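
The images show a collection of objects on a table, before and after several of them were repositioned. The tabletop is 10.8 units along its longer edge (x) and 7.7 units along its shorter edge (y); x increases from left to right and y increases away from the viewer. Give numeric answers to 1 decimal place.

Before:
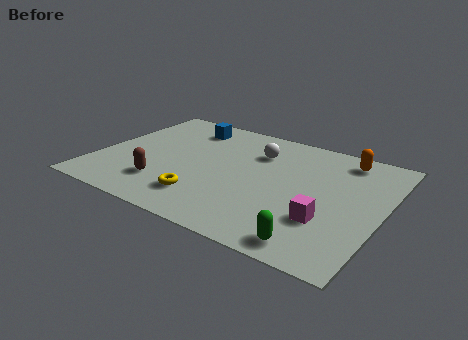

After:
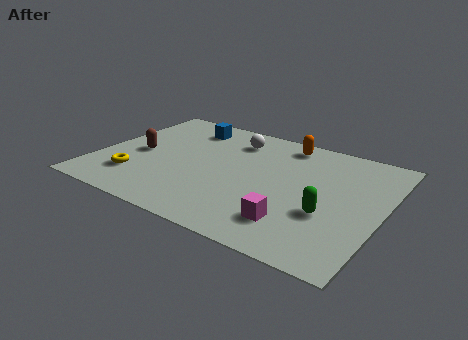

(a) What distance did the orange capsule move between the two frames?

2.3

From (9.0, 6.6) to (6.7, 6.7), the orange capsule covered √(2.3² + 0.1²) ≈ 2.3 units.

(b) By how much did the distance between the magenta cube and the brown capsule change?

+0.5

The distance was about 6.1 in the first image and 6.6 in the second, so they moved 0.5 units further apart.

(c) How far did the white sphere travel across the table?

1.1

The white sphere was near (5.8, 5.6) before and (4.8, 6.1) after, so it travelled √(1.0² + 0.5²) ≈ 1.1 units.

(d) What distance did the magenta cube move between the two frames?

1.3

From (8.9, 2.4) to (7.8, 1.7), the magenta cube covered √(1.1² + 0.7²) ≈ 1.3 units.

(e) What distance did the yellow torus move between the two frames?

2.7

From (4.4, 1.7) to (1.7, 1.9), the yellow torus covered √(2.7² + 0.2²) ≈ 2.7 units.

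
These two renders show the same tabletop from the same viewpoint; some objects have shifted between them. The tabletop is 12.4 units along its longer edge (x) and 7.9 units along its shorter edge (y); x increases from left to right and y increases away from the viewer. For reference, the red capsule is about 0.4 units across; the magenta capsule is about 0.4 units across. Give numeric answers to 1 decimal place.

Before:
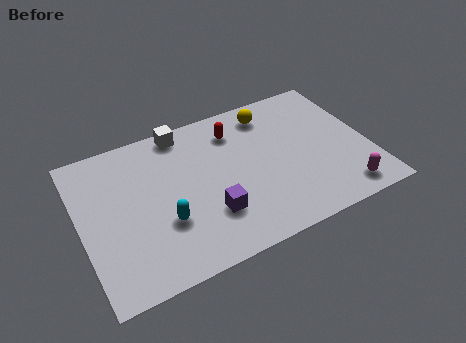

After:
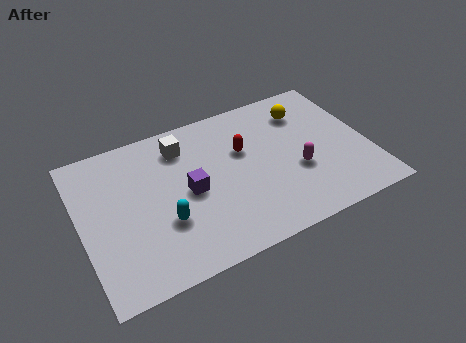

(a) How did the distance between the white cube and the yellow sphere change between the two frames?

+1.6

Before: roughly 3.8 units apart; after: 5.4. That's 1.6 units further apart.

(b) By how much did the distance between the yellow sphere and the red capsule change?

+1.5

Before: roughly 1.6 units apart; after: 3.1. That's 1.5 units further apart.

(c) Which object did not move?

the cyan capsule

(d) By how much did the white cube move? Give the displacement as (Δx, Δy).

(-0.1, -0.8)

From the two frames, the white cube sits at roughly (4.7, 7.1) before and (4.6, 6.3) after.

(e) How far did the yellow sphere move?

1.6

The yellow sphere moved from about (8.5, 6.6) to (10.0, 6.1), a distance of √(1.5² + 0.5²) ≈ 1.6.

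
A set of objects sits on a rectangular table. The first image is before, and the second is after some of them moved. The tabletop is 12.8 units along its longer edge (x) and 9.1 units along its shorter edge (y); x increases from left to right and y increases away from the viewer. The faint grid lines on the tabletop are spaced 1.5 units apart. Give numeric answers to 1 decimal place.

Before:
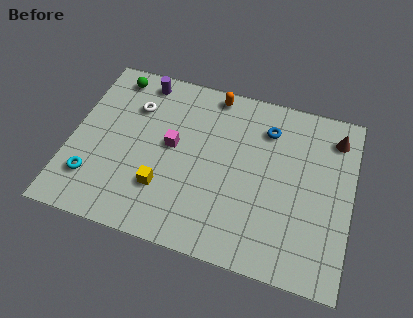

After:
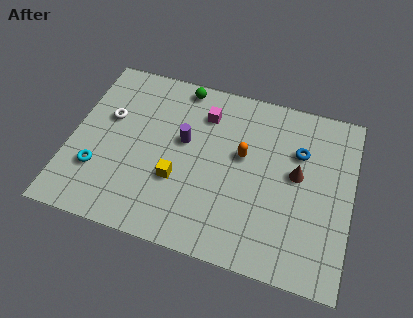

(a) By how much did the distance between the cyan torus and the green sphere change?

+0.7

They were about 5.7 units apart before and 6.4 after — 0.7 units further apart.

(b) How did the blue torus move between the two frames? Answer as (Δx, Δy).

(1.5, -0.8)

From the two frames, the blue torus sits at roughly (8.8, 7.0) before and (10.3, 6.2) after.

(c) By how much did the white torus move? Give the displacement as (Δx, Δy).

(-1.1, -0.9)

From the two frames, the white torus sits at roughly (2.7, 6.5) before and (1.6, 5.6) after.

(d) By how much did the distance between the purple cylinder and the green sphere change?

+1.6

Before: roughly 1.3 units apart; after: 2.9. That's 1.6 units further apart.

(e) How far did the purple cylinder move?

3.5

From (2.9, 8.0) to (5.1, 5.3), the purple cylinder covered √(2.2² + 2.7²) ≈ 3.5 units.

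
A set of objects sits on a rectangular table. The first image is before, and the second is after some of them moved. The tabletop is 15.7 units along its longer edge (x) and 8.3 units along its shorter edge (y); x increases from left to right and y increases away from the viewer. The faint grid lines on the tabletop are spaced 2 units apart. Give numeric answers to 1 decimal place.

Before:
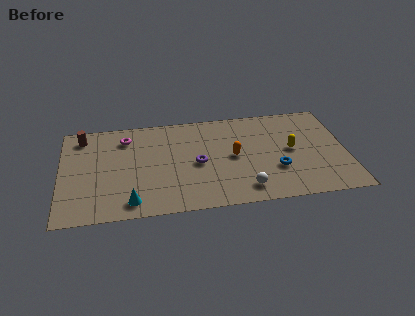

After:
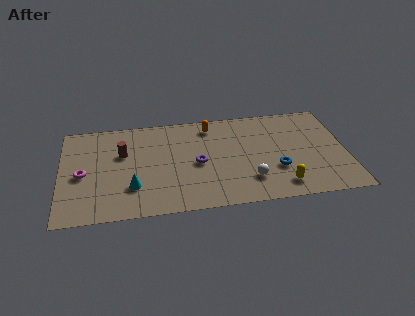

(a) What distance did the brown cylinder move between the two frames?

2.8

From (1.2, 7.0) to (3.4, 5.3), the brown cylinder covered √(2.2² + 1.7²) ≈ 2.8 units.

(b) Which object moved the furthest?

the magenta torus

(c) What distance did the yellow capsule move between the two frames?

3.0

The yellow capsule was near (12.7, 4.3) before and (12.0, 1.4) after, so it travelled √(0.7² + 2.9²) ≈ 3.0 units.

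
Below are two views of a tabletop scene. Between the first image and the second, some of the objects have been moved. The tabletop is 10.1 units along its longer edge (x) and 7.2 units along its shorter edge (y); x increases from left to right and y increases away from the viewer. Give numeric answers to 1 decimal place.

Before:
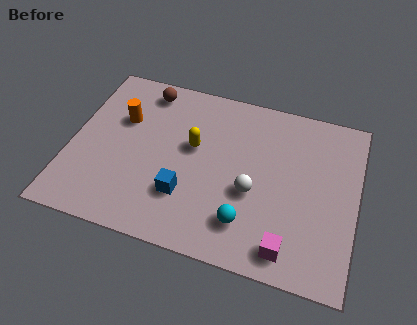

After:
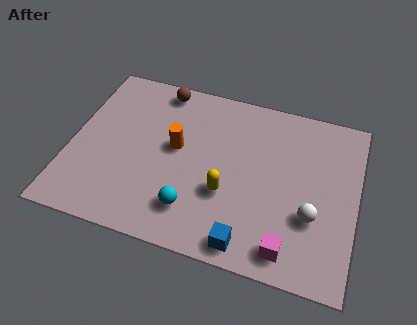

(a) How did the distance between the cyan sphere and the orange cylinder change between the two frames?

-3.1

The distance was about 5.6 in the first image and 2.5 in the second, so they moved 3.1 units closer together.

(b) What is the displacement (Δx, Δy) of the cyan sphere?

(-1.9, 0.0)

The cyan sphere was at about (6.4, 1.6) and moved to about (4.5, 1.6).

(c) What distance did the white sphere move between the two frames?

2.1

From (6.5, 2.9) to (8.6, 2.5), the white sphere covered √(2.1² + 0.4²) ≈ 2.1 units.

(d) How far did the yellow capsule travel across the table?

2.1

The yellow capsule moved from about (4.3, 4.2) to (5.6, 2.6), a distance of √(1.3² + 1.6²) ≈ 2.1.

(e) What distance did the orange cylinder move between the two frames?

2.1

The orange cylinder moved from about (1.7, 4.7) to (3.7, 4.0), a distance of √(2.0² + 0.7²) ≈ 2.1.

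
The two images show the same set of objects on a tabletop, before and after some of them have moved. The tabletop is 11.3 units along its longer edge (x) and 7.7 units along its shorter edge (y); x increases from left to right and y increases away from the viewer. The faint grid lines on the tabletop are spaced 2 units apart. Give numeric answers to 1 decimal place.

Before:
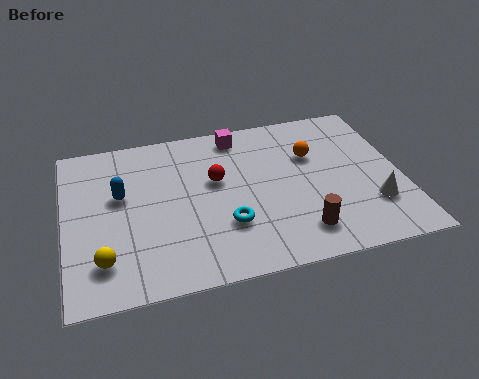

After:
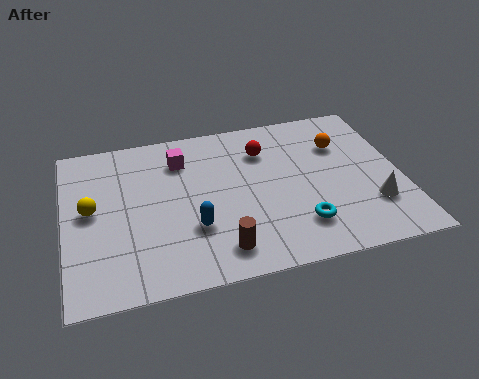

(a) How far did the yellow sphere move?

2.4

From (1.2, 1.7) to (0.9, 4.1), the yellow sphere covered √(0.3² + 2.4²) ≈ 2.4 units.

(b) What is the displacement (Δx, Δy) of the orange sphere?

(1.0, 0.3)

The orange sphere was at about (8.4, 5.1) and moved to about (9.4, 5.4).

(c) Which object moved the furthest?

the blue capsule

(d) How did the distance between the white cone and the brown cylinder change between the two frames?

+2.7

The distance was about 2.6 in the first image and 5.3 in the second, so they moved 2.7 units further apart.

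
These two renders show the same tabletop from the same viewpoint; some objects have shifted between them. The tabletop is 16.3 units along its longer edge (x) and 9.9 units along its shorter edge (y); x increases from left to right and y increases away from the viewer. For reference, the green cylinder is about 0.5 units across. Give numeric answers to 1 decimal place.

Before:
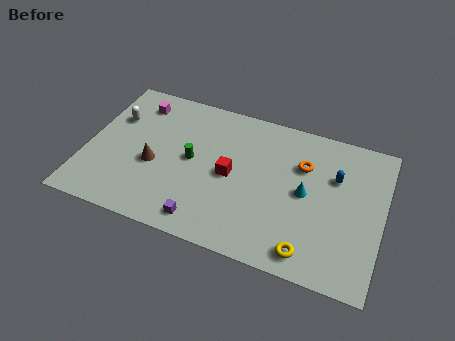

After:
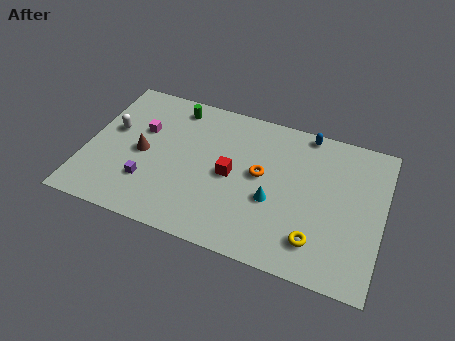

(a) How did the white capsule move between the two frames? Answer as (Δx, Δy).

(0.0, -0.9)

The white capsule was at about (1.3, 6.7) and moved to about (1.3, 5.8).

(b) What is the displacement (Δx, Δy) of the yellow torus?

(0.3, 0.8)

The yellow torus was at about (12.6, 1.3) and moved to about (12.9, 2.1).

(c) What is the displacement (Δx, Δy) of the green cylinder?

(-1.3, 3.4)

The green cylinder was at about (5.8, 5.1) and moved to about (4.5, 8.5).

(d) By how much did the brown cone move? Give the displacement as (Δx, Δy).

(-0.7, 0.6)

The brown cone started near (3.8, 4.1) and ended near (3.1, 4.7).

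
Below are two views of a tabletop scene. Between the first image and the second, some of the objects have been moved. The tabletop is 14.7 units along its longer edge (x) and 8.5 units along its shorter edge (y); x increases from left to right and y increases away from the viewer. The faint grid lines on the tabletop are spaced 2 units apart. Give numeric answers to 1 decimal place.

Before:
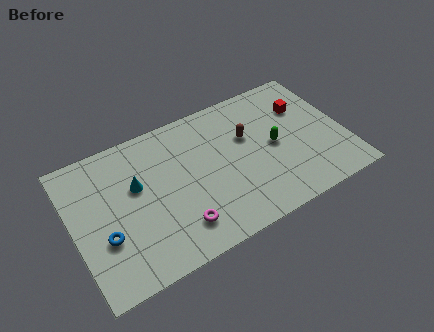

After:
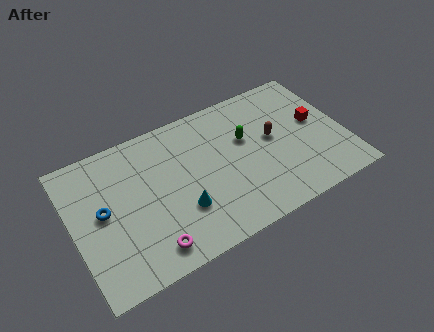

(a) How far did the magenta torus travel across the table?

1.7

The magenta torus moved from about (5.3, 1.8) to (3.7, 1.3), a distance of √(1.6² + 0.5²) ≈ 1.7.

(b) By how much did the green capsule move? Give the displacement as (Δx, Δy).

(-1.4, 1.1)

The green capsule started near (10.9, 4.2) and ended near (9.5, 5.3).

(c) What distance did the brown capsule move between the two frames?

1.5

The brown capsule was near (9.6, 5.4) before and (10.9, 4.7) after, so it travelled √(1.3² + 0.7²) ≈ 1.5 units.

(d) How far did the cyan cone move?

3.3

The cyan cone was near (3.5, 5.2) before and (5.6, 2.7) after, so it travelled √(2.1² + 2.5²) ≈ 3.3 units.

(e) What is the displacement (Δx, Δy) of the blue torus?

(0.1, 1.5)

The blue torus was at about (1.5, 3.0) and moved to about (1.6, 4.5).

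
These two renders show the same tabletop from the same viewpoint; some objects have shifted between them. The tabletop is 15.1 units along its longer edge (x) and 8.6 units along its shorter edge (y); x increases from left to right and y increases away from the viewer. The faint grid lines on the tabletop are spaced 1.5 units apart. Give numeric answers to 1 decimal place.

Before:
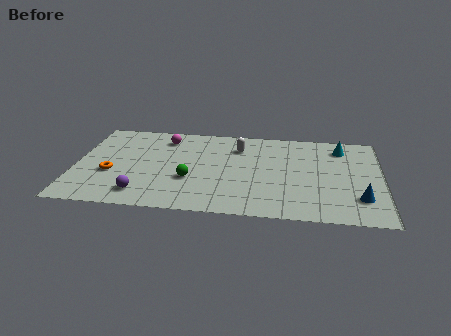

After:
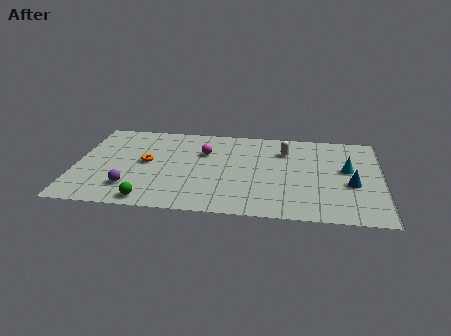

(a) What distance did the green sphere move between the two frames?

2.9

The green sphere was near (5.7, 3.1) before and (3.8, 0.9) after, so it travelled √(1.9² + 2.2²) ≈ 2.9 units.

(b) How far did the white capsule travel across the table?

2.3

From (8.0, 6.5) to (10.3, 6.4), the white capsule covered √(2.3² + 0.1²) ≈ 2.3 units.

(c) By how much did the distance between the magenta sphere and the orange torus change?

-1.4

Before: roughly 4.5 units apart; after: 3.1. That's 1.4 units closer together.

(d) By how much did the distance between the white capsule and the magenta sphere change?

+0.3

Before: roughly 3.7 units apart; after: 4.0. That's 0.3 units further apart.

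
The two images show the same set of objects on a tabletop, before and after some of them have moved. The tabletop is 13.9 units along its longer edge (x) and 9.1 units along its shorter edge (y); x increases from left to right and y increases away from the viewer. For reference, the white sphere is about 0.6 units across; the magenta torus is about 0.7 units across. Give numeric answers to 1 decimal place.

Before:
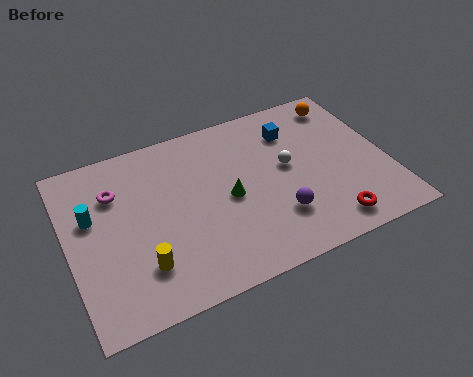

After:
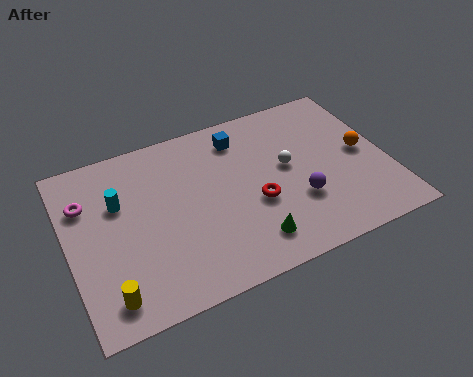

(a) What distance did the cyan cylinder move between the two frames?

1.2

The cyan cylinder was near (1.1, 5.6) before and (2.3, 5.9) after, so it travelled √(1.2² + 0.3²) ≈ 1.2 units.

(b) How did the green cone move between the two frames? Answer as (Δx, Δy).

(0.6, -2.6)

The green cone started near (6.9, 4.3) and ended near (7.5, 1.7).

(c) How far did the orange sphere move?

3.1

The orange sphere was near (12.5, 7.7) before and (12.9, 4.6) after, so it travelled √(0.4² + 3.1²) ≈ 3.1 units.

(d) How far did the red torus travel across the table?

3.7

From (10.9, 1.3) to (8.0, 3.6), the red torus covered √(2.9² + 2.3²) ≈ 3.7 units.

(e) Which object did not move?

the white sphere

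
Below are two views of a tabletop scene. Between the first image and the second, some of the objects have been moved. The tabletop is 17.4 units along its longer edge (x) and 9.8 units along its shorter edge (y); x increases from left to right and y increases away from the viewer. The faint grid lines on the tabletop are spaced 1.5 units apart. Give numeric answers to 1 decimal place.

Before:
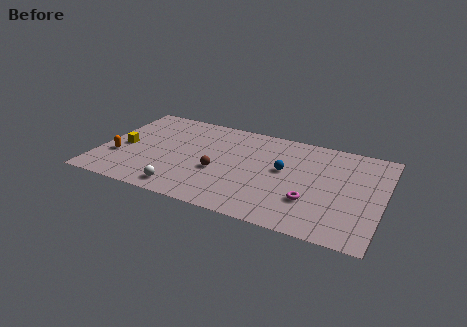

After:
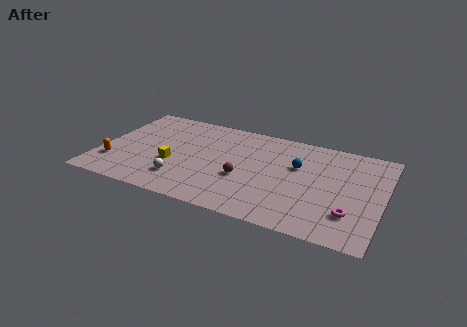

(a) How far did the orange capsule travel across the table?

0.7

The orange capsule moved from about (1.2, 3.3) to (1.0, 2.6), a distance of √(0.2² + 0.7²) ≈ 0.7.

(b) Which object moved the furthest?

the yellow cube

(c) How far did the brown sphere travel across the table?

1.6

The brown sphere moved from about (7.4, 3.9) to (9.0, 3.8), a distance of √(1.6² + 0.1²) ≈ 1.6.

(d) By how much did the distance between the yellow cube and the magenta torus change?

-0.8

The distance was about 11.9 in the first image and 11.1 in the second, so they moved 0.8 units closer together.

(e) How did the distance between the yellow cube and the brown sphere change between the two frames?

-1.6

The distance was about 6.0 in the first image and 4.4 in the second, so they moved 1.6 units closer together.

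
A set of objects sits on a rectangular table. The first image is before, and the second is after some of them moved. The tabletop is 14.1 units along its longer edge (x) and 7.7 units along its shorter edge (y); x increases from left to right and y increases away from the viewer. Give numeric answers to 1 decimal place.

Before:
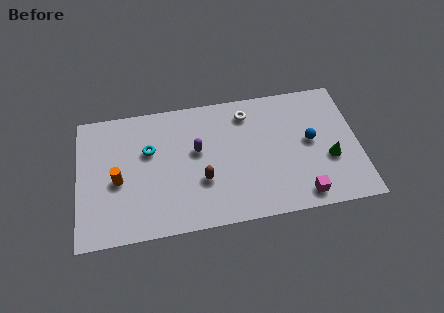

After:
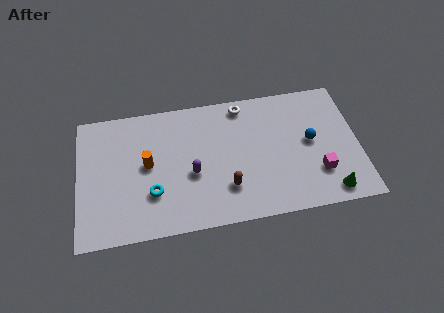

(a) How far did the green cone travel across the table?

1.9

The green cone was near (12.6, 2.9) before and (12.5, 1.0) after, so it travelled √(0.1² + 1.9²) ≈ 1.9 units.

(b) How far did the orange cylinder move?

1.7

The orange cylinder was near (2.0, 3.4) before and (3.5, 4.1) after, so it travelled √(1.5² + 0.7²) ≈ 1.7 units.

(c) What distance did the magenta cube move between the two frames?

1.5

The magenta cube was near (11.1, 1.0) before and (12.0, 2.2) after, so it travelled √(0.9² + 1.2²) ≈ 1.5 units.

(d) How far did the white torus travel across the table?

0.5

The white torus was near (8.6, 6.3) before and (8.4, 6.8) after, so it travelled √(0.2² + 0.5²) ≈ 0.5 units.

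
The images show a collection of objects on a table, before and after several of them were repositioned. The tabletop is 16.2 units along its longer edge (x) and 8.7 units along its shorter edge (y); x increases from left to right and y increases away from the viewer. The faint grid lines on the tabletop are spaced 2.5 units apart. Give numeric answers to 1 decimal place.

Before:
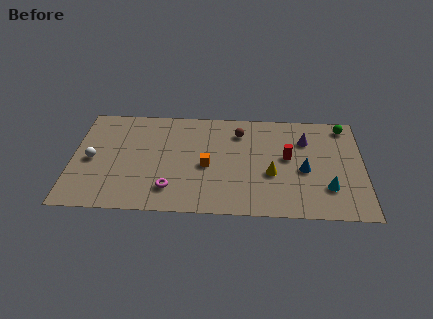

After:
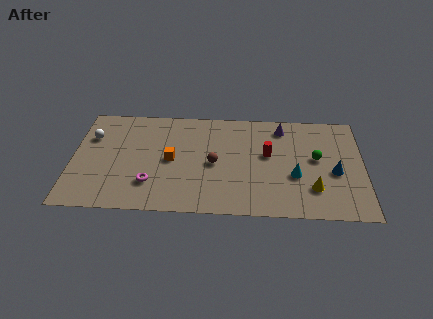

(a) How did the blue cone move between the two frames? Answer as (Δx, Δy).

(1.7, -0.1)

From the two frames, the blue cone sits at roughly (12.9, 3.8) before and (14.6, 3.7) after.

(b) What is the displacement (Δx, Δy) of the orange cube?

(-2.0, 0.4)

From the two frames, the orange cube sits at roughly (7.5, 3.9) before and (5.5, 4.3) after.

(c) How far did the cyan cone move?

2.0

The cyan cone moved from about (14.2, 2.4) to (12.4, 3.3), a distance of √(1.8² + 0.9²) ≈ 2.0.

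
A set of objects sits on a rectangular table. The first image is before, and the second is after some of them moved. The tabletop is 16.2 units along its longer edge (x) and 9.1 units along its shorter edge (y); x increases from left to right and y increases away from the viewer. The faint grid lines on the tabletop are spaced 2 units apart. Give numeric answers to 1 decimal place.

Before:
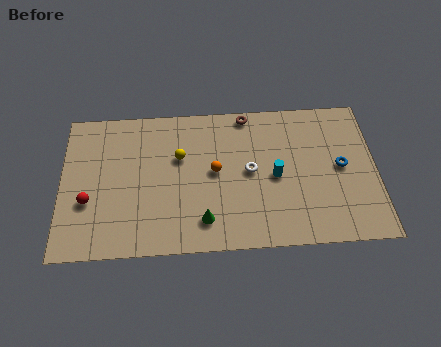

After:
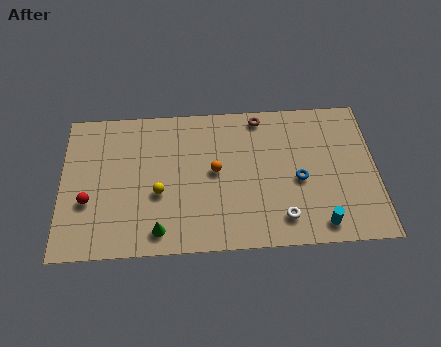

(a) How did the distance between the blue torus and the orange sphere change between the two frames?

-2.1

The distance was about 6.5 in the first image and 4.4 in the second, so they moved 2.1 units closer together.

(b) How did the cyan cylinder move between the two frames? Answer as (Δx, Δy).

(2.2, -3.1)

From the two frames, the cyan cylinder sits at roughly (11.0, 4.3) before and (13.2, 1.2) after.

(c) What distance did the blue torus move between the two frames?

2.3

From (14.4, 4.7) to (12.2, 4.0), the blue torus covered √(2.2² + 0.7²) ≈ 2.3 units.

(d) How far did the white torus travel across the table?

3.4

From (9.7, 4.7) to (11.3, 1.7), the white torus covered √(1.6² + 3.0²) ≈ 3.4 units.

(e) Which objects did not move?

the orange sphere and the red sphere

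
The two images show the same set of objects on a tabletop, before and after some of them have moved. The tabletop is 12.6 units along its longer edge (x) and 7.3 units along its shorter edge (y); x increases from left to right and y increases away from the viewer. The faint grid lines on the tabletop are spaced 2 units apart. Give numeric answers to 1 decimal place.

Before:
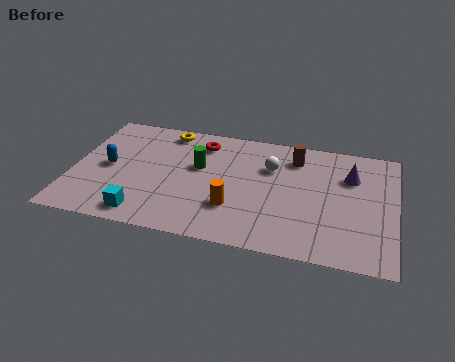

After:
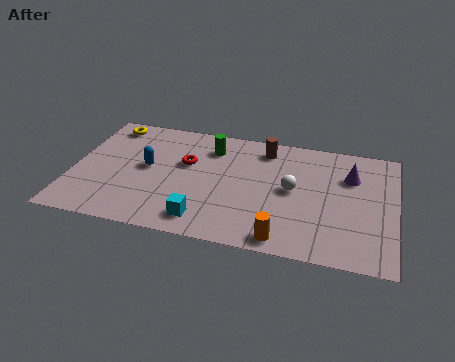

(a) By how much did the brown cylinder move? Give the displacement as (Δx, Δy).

(-1.2, 0.3)

The brown cylinder started near (8.6, 5.8) and ended near (7.4, 6.1).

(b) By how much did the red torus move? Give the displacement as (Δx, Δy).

(-0.5, -1.4)

The red torus started near (4.9, 5.9) and ended near (4.4, 4.5).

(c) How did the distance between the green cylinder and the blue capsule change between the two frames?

-0.6

They were about 3.6 units apart before and 3.0 after — 0.6 units closer together.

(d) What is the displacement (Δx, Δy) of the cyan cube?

(2.3, 0.2)

The cyan cube was at about (3.0, 1.0) and moved to about (5.3, 1.2).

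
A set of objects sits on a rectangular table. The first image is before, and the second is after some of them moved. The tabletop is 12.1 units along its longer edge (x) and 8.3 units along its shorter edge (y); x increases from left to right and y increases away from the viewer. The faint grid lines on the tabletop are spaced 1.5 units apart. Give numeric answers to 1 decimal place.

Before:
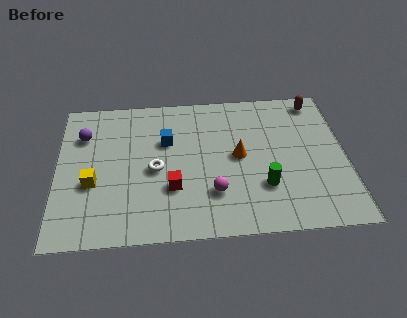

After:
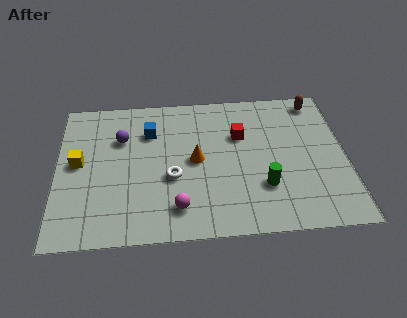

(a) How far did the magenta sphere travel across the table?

1.7

The magenta sphere was near (6.5, 2.3) before and (5.0, 1.6) after, so it travelled √(1.5² + 0.7²) ≈ 1.7 units.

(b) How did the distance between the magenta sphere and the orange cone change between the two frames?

+0.4

They were about 2.3 units apart before and 2.7 after — 0.4 units further apart.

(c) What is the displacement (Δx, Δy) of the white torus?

(0.7, -0.5)

The white torus started near (4.1, 3.8) and ended near (4.8, 3.3).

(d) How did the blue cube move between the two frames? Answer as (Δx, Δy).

(-0.7, 0.6)

The blue cube was at about (4.6, 5.4) and moved to about (3.9, 6.0).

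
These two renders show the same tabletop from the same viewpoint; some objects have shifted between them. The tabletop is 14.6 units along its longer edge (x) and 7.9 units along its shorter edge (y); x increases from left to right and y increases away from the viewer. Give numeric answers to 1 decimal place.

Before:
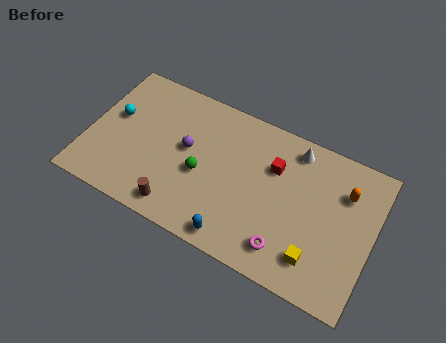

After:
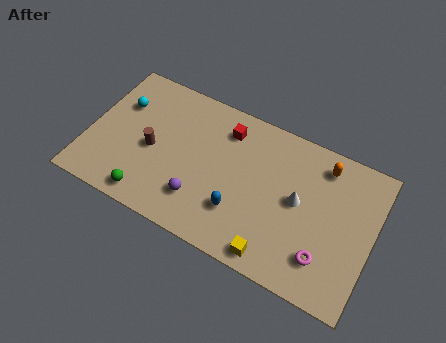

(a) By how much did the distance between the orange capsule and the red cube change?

+1.4

They were about 3.6 units apart before and 5.0 after — 1.4 units further apart.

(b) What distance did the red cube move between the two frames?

2.8

The red cube moved from about (9.4, 5.4) to (6.8, 6.3), a distance of √(2.6² + 0.9²) ≈ 2.8.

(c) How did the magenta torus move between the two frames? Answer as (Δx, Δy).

(1.9, 0.4)

The magenta torus started near (10.5, 1.5) and ended near (12.4, 1.9).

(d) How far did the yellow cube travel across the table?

2.2

The yellow cube moved from about (12.0, 1.7) to (10.0, 0.9), a distance of √(2.0² + 0.8²) ≈ 2.2.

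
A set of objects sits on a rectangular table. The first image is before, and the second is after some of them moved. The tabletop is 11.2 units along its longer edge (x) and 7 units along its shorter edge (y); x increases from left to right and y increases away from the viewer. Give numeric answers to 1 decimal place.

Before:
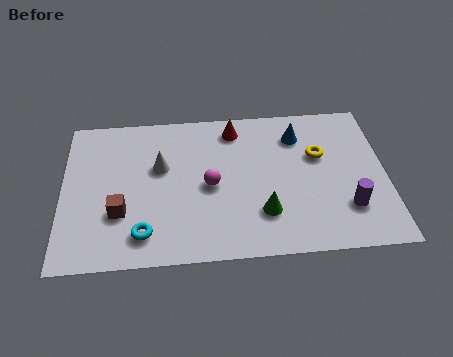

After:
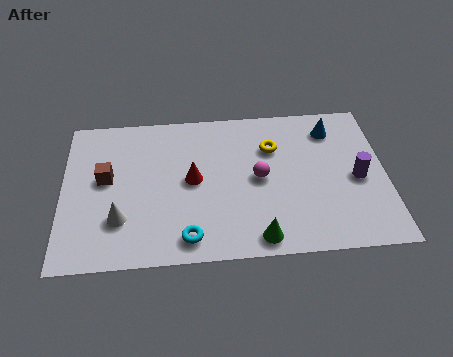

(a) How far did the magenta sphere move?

1.7

The magenta sphere moved from about (5.1, 3.3) to (6.8, 3.5), a distance of √(1.7² + 0.2²) ≈ 1.7.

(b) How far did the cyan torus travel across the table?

1.5

The cyan torus was near (2.8, 1.3) before and (4.3, 1.0) after, so it travelled √(1.5² + 0.3²) ≈ 1.5 units.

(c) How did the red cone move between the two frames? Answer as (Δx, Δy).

(-1.5, -2.3)

From the two frames, the red cone sits at roughly (6.0, 5.9) before and (4.5, 3.6) after.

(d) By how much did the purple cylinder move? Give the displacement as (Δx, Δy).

(0.4, 1.3)

From the two frames, the purple cylinder sits at roughly (9.8, 1.9) before and (10.2, 3.2) after.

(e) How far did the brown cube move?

1.7

The brown cube moved from about (2.0, 2.3) to (1.5, 3.9), a distance of √(0.5² + 1.6²) ≈ 1.7.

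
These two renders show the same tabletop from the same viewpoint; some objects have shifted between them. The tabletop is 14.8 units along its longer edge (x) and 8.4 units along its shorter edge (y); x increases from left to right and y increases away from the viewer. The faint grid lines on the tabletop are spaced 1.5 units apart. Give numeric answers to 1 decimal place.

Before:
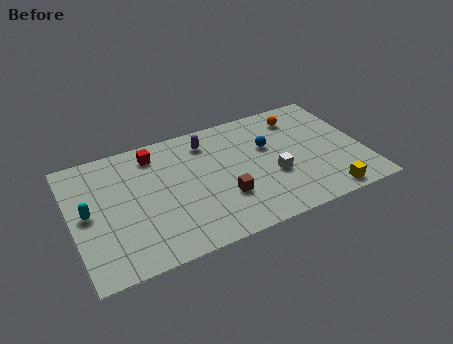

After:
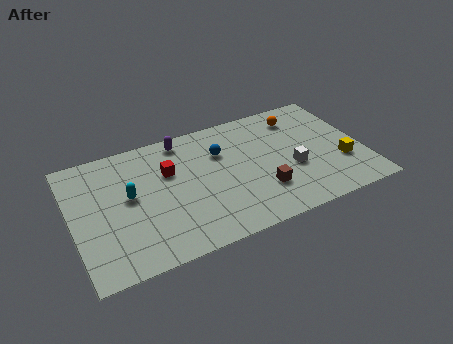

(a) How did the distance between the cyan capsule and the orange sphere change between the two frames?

-2.1

They were about 11.4 units apart before and 9.3 after — 2.1 units closer together.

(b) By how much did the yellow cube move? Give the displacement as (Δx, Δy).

(1.1, 1.9)

The yellow cube started near (12.5, 0.9) and ended near (13.6, 2.8).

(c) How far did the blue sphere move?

2.5

From (10.1, 5.3) to (7.7, 5.8), the blue sphere covered √(2.4² + 0.5²) ≈ 2.5 units.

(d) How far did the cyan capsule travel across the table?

2.1

The cyan capsule was near (0.8, 4.3) before and (2.9, 4.6) after, so it travelled √(2.1² + 0.3²) ≈ 2.1 units.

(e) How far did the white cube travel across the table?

1.0

The white cube was near (10.1, 3.2) before and (11.1, 3.3) after, so it travelled √(1.0² + 0.1²) ≈ 1.0 units.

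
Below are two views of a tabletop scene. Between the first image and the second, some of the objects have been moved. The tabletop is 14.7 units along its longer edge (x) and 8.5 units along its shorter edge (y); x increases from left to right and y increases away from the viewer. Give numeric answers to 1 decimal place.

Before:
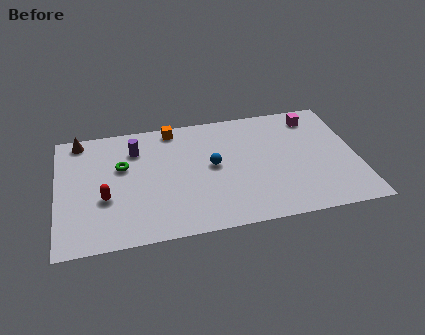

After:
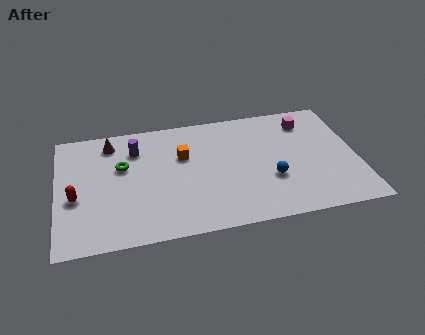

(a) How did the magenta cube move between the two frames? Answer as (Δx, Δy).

(-0.4, -0.3)

From the two frames, the magenta cube sits at roughly (12.8, 7.1) before and (12.4, 6.8) after.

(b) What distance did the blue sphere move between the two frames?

3.2

The blue sphere moved from about (7.6, 4.5) to (10.4, 3.0), a distance of √(2.8² + 1.5²) ≈ 3.2.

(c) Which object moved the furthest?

the blue sphere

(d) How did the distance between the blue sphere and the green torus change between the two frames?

+3.1

Before: roughly 4.5 units apart; after: 7.6. That's 3.1 units further apart.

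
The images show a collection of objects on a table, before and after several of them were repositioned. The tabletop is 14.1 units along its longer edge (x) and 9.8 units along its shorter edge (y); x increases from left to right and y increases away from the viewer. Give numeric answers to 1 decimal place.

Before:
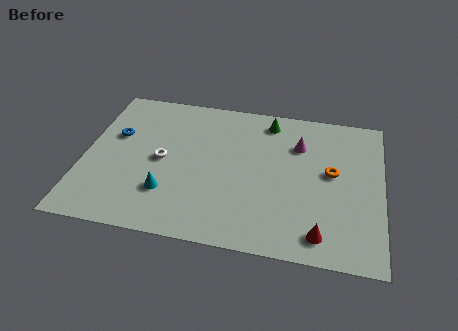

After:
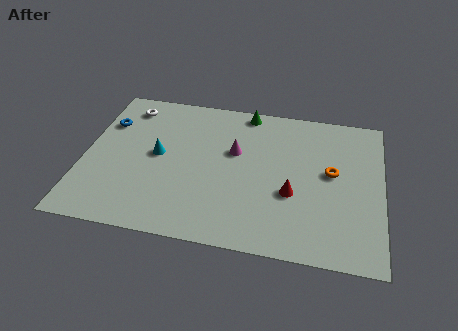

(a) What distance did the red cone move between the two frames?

2.7

The red cone was near (11.3, 1.4) before and (9.9, 3.7) after, so it travelled √(1.4² + 2.3²) ≈ 2.7 units.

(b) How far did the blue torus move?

0.9

From (1.4, 6.1) to (0.9, 6.9), the blue torus covered √(0.5² + 0.8²) ≈ 0.9 units.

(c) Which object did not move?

the orange torus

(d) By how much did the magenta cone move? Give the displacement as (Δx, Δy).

(-3.0, -1.0)

The magenta cone started near (10.1, 7.0) and ended near (7.1, 6.0).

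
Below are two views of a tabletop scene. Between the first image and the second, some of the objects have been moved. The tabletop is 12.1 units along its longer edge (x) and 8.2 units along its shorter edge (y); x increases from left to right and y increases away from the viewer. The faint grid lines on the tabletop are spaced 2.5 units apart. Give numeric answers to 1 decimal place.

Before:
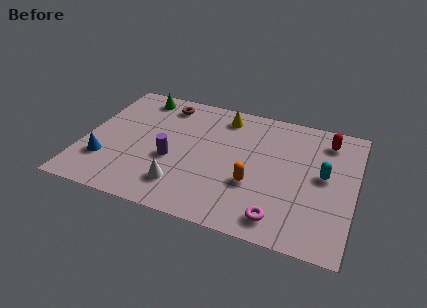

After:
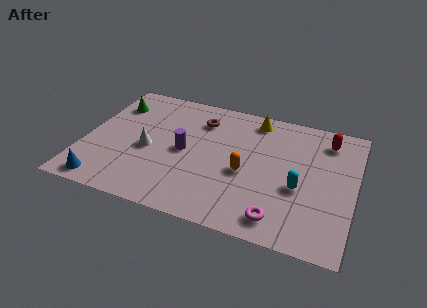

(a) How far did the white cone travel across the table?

2.5

From (4.6, 1.8) to (2.9, 3.6), the white cone covered √(1.7² + 1.8²) ≈ 2.5 units.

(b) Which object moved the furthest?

the white cone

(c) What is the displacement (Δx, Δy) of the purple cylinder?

(0.5, 0.7)

The purple cylinder was at about (4.0, 3.3) and moved to about (4.5, 4.0).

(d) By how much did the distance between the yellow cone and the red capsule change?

-1.4

They were about 4.7 units apart before and 3.3 after — 1.4 units closer together.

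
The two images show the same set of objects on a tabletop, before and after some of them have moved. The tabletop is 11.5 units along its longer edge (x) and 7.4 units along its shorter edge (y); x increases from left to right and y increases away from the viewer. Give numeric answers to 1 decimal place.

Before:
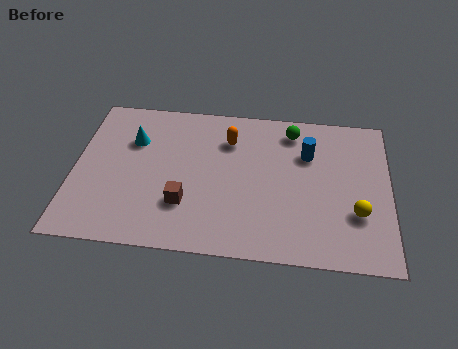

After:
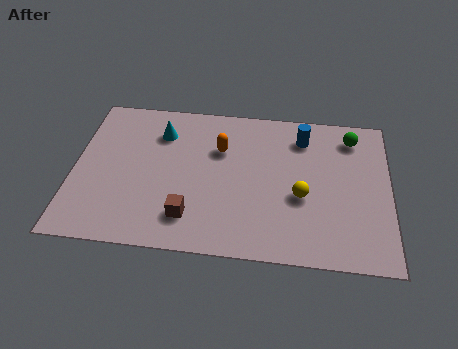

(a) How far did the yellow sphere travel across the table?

2.1

The yellow sphere was near (10.3, 2.4) before and (8.3, 3.0) after, so it travelled √(2.0² + 0.6²) ≈ 2.1 units.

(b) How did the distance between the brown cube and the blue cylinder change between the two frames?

+0.6

The distance was about 5.3 in the first image and 5.9 in the second, so they moved 0.6 units further apart.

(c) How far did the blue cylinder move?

0.8

From (8.5, 5.1) to (8.3, 5.9), the blue cylinder covered √(0.2² + 0.8²) ≈ 0.8 units.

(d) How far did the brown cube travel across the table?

0.6

The brown cube moved from about (4.1, 2.2) to (4.3, 1.6), a distance of √(0.2² + 0.6²) ≈ 0.6.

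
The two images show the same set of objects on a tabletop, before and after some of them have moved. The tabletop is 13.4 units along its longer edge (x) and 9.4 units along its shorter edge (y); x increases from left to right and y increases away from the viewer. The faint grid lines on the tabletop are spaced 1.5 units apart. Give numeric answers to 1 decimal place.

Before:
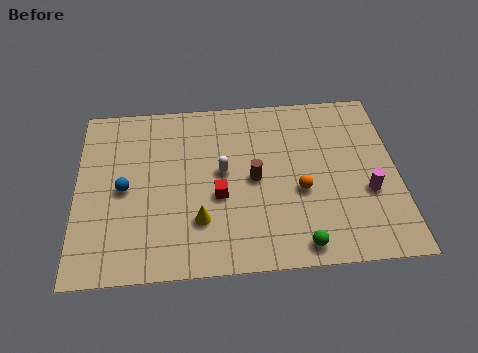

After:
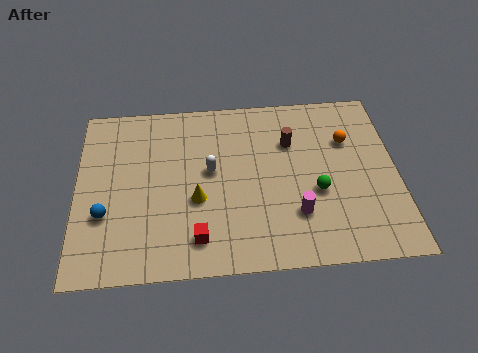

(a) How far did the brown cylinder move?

2.5

From (7.4, 4.6) to (9.0, 6.5), the brown cylinder covered √(1.6² + 1.9²) ≈ 2.5 units.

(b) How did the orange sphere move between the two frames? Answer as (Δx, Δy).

(2.1, 2.6)

From the two frames, the orange sphere sits at roughly (9.3, 3.8) before and (11.4, 6.4) after.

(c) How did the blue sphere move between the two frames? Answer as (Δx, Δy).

(-0.8, -1.3)

The blue sphere started near (2.0, 4.5) and ended near (1.2, 3.2).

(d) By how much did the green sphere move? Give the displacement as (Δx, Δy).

(0.8, 2.7)

The green sphere was at about (9.2, 1.0) and moved to about (10.0, 3.7).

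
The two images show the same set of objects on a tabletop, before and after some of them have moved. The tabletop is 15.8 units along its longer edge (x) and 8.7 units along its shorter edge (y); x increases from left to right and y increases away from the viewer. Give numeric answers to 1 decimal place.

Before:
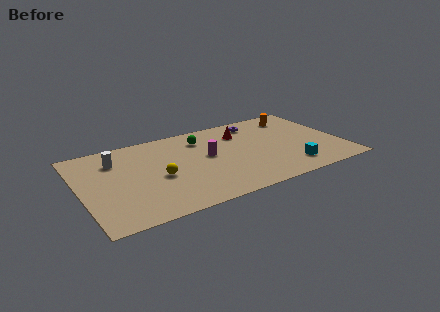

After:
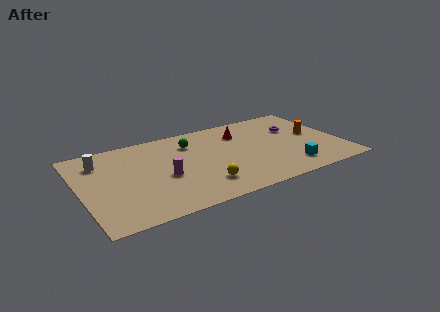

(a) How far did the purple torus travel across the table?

2.7

The purple torus moved from about (11.1, 7.3) to (13.3, 5.8), a distance of √(2.2² + 1.5²) ≈ 2.7.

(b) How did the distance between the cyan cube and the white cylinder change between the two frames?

+0.9

They were about 11.1 units apart before and 12.0 after — 0.9 units further apart.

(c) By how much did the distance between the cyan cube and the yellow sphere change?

-2.7

The distance was about 8.0 in the first image and 5.3 in the second, so they moved 2.7 units closer together.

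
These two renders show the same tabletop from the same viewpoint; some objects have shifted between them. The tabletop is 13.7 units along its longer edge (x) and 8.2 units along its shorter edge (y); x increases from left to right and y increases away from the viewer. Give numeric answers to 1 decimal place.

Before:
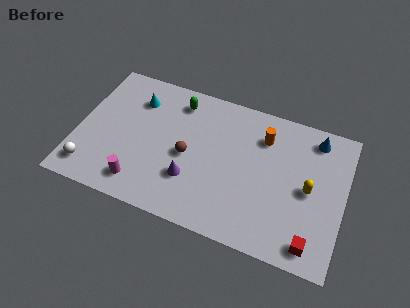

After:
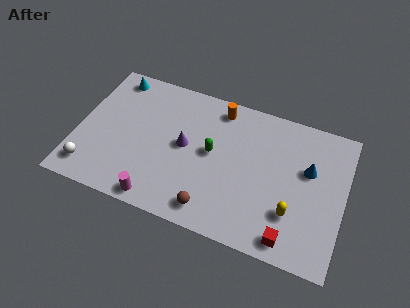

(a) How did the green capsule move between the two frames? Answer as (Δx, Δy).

(2.0, -2.4)

The green capsule started near (4.9, 6.8) and ended near (6.9, 4.4).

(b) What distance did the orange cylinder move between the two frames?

2.6

From (9.4, 6.2) to (7.0, 7.1), the orange cylinder covered √(2.4² + 0.9²) ≈ 2.6 units.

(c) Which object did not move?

the white sphere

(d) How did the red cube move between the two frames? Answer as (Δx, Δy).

(-1.1, -0.1)

The red cube started near (12.3, 1.1) and ended near (11.2, 1.0).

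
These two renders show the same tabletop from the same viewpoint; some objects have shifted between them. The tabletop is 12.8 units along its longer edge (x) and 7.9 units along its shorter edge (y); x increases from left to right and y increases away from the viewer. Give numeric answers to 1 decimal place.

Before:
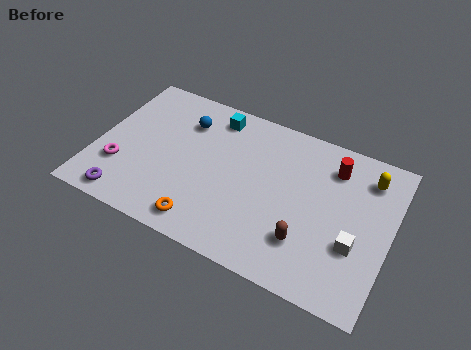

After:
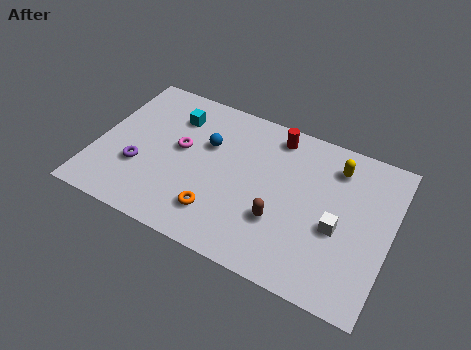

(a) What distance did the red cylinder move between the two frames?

2.7

From (10.1, 6.2) to (7.5, 6.8), the red cylinder covered √(2.6² + 0.6²) ≈ 2.7 units.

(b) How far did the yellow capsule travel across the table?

1.4

The yellow capsule moved from about (11.6, 6.3) to (10.2, 6.3), a distance of √(1.4² + 0.0²) ≈ 1.4.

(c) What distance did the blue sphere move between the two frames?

1.4

From (3.6, 5.9) to (4.7, 5.1), the blue sphere covered √(1.1² + 0.8²) ≈ 1.4 units.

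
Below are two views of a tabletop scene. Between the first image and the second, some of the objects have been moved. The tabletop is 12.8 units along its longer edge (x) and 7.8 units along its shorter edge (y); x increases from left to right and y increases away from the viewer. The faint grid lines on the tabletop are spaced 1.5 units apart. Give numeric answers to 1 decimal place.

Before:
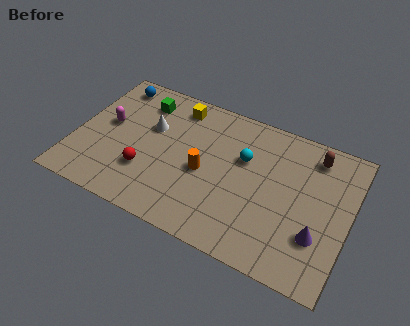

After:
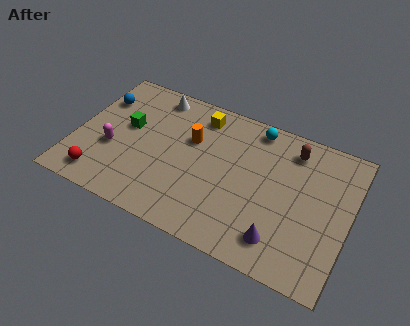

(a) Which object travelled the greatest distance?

the red sphere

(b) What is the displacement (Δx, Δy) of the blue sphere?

(-0.5, -1.1)

The blue sphere was at about (1.3, 6.7) and moved to about (0.8, 5.6).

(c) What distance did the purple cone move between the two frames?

1.8

The purple cone was near (11.5, 2.4) before and (9.9, 1.5) after, so it travelled √(1.6² + 0.9²) ≈ 1.8 units.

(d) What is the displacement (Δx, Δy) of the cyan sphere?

(0.3, 1.9)

The cyan sphere was at about (7.8, 5.0) and moved to about (8.1, 6.9).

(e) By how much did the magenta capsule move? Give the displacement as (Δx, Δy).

(0.4, -1.3)

From the two frames, the magenta capsule sits at roughly (1.4, 4.3) before and (1.8, 3.0) after.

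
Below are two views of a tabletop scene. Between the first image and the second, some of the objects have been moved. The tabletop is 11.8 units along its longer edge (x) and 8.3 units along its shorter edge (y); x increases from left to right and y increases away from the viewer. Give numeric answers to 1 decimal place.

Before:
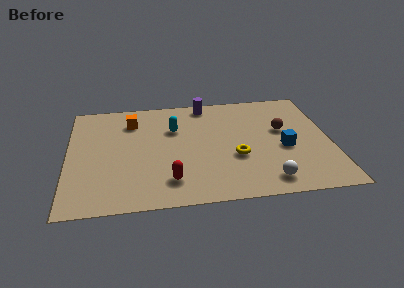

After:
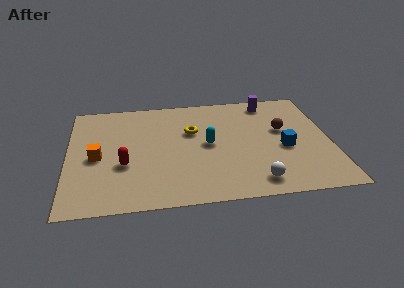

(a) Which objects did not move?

the brown sphere and the blue cube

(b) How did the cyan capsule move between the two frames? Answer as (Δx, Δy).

(1.5, -1.4)

From the two frames, the cyan capsule sits at roughly (4.8, 5.6) before and (6.3, 4.2) after.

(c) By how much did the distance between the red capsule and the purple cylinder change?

+1.9

They were about 6.0 units apart before and 7.9 after — 1.9 units further apart.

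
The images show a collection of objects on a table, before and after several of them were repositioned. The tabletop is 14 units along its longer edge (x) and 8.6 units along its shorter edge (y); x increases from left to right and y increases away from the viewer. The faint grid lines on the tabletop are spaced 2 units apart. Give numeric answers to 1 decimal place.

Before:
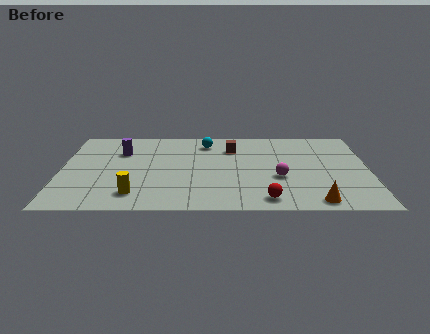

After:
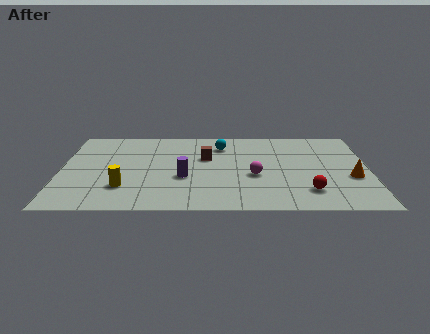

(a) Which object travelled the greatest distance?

the purple cylinder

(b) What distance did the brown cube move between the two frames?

1.6

The brown cube was near (7.8, 6.4) before and (6.6, 5.4) after, so it travelled √(1.2² + 1.0²) ≈ 1.6 units.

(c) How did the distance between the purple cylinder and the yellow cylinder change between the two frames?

-1.6

They were about 4.5 units apart before and 2.9 after — 1.6 units closer together.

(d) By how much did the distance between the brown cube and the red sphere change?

+0.3

They were about 5.5 units apart before and 5.8 after — 0.3 units further apart.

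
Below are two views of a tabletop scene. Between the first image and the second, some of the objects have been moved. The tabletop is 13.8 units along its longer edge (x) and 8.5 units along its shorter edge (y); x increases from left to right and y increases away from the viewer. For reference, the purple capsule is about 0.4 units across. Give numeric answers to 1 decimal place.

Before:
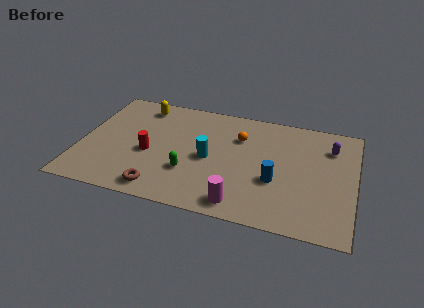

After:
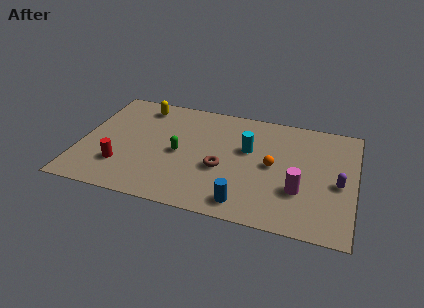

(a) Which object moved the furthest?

the brown torus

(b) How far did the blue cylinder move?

2.4

The blue cylinder was near (9.9, 3.2) before and (8.5, 1.2) after, so it travelled √(1.4² + 2.0²) ≈ 2.4 units.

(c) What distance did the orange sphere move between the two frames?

2.5

The orange sphere was near (7.9, 6.0) before and (9.7, 4.3) after, so it travelled √(1.8² + 1.7²) ≈ 2.5 units.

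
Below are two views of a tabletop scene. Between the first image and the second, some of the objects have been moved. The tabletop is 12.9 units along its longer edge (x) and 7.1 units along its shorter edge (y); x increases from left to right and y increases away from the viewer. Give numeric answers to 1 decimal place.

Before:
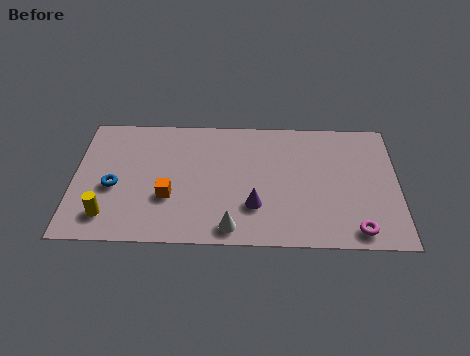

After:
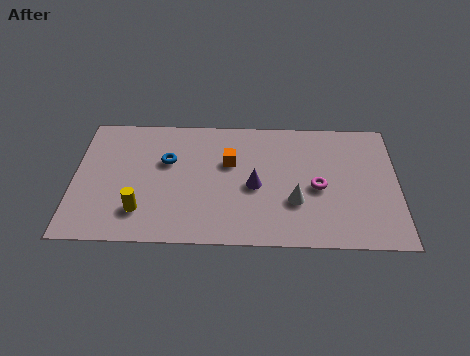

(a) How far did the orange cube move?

3.1

The orange cube was near (3.8, 2.5) before and (6.2, 4.5) after, so it travelled √(2.4² + 2.0²) ≈ 3.1 units.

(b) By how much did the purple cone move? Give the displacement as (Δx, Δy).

(0.0, 1.1)

The purple cone started near (7.2, 2.1) and ended near (7.2, 3.2).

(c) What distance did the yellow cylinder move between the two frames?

1.3

The yellow cylinder moved from about (1.4, 1.4) to (2.7, 1.7), a distance of √(1.3² + 0.3²) ≈ 1.3.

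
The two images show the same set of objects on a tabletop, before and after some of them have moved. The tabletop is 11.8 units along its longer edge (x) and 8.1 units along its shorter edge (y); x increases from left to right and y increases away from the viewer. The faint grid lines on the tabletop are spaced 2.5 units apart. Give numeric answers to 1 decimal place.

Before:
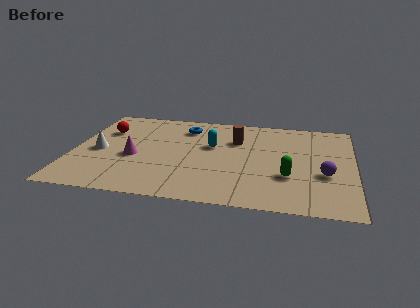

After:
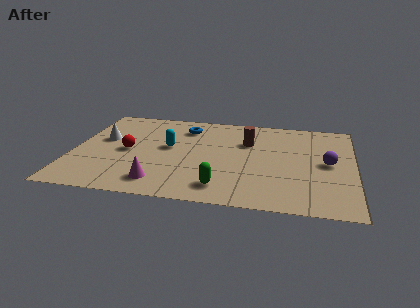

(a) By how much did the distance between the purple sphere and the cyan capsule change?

+1.6

They were about 5.1 units apart before and 6.7 after — 1.6 units further apart.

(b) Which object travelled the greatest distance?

the green capsule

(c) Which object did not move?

the blue torus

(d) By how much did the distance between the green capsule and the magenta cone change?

-3.9

The distance was about 6.5 in the first image and 2.6 in the second, so they moved 3.9 units closer together.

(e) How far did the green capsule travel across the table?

3.0

The green capsule moved from about (9.1, 2.7) to (6.4, 1.4), a distance of √(2.7² + 1.3²) ≈ 3.0.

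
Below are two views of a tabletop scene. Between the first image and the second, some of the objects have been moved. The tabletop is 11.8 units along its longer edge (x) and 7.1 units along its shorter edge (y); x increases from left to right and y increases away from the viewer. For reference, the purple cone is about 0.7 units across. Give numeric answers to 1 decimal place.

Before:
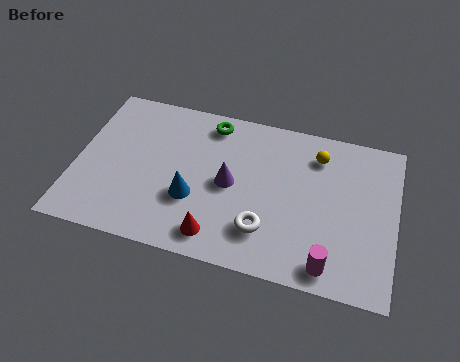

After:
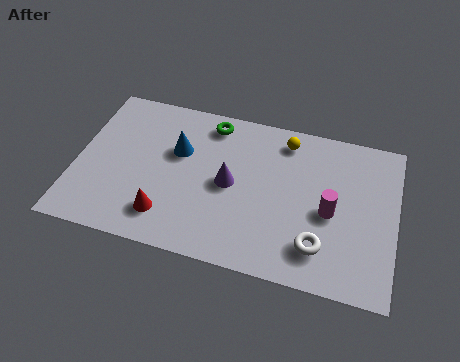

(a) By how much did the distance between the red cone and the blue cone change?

+1.3

Before: roughly 1.7 units apart; after: 3.0. That's 1.3 units further apart.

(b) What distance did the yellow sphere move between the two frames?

1.3

From (8.8, 5.6) to (7.6, 6.0), the yellow sphere covered √(1.2² + 0.4²) ≈ 1.3 units.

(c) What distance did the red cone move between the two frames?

1.9

The red cone moved from about (5.4, 1.1) to (3.5, 1.5), a distance of √(1.9² + 0.4²) ≈ 1.9.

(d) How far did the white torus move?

2.0

The white torus was near (7.1, 1.8) before and (9.1, 1.6) after, so it travelled √(2.0² + 0.2²) ≈ 2.0 units.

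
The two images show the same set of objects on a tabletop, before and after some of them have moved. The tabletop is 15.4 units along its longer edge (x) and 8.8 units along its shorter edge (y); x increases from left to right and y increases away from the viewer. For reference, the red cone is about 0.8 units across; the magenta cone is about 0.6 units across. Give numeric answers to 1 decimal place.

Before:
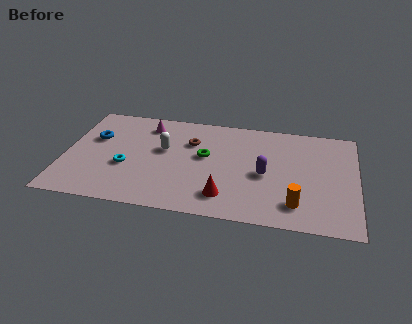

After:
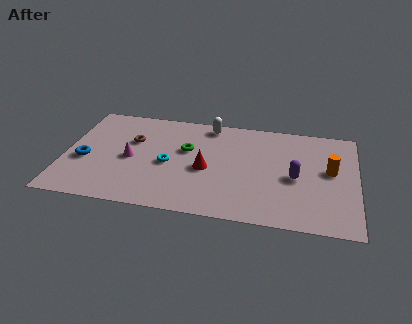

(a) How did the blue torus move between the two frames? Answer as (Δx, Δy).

(-0.4, -2.0)

From the two frames, the blue torus sits at roughly (1.5, 5.6) before and (1.1, 3.6) after.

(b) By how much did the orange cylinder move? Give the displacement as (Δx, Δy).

(1.7, 3.1)

From the two frames, the orange cylinder sits at roughly (12.3, 1.8) before and (14.0, 4.9) after.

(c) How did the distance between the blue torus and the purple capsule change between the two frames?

+1.9

The distance was about 9.2 in the first image and 11.1 in the second, so they moved 1.9 units further apart.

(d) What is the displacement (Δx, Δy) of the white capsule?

(2.3, 2.6)

The white capsule started near (5.2, 5.2) and ended near (7.5, 7.8).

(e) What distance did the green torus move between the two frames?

1.1

The green torus was near (7.4, 5.0) before and (6.4, 5.4) after, so it travelled √(1.0² + 0.4²) ≈ 1.1 units.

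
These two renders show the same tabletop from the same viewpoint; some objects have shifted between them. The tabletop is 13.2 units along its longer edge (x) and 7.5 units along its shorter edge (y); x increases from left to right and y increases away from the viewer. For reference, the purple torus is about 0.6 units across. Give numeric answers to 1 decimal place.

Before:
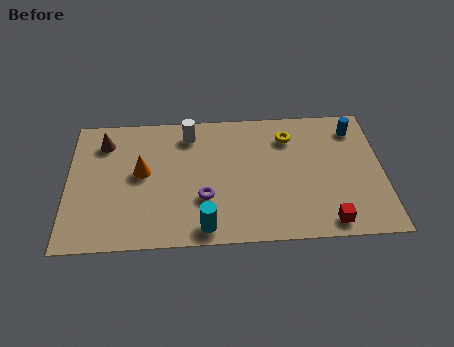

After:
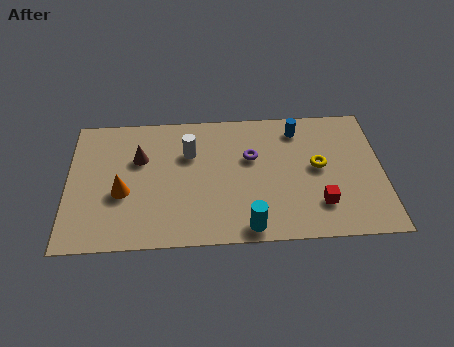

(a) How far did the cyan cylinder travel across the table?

1.8

From (5.7, 0.9) to (7.5, 0.8), the cyan cylinder covered √(1.8² + 0.1²) ≈ 1.8 units.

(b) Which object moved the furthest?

the purple torus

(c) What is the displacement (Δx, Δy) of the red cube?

(-0.3, 1.0)

The red cube was at about (10.8, 0.9) and moved to about (10.5, 1.9).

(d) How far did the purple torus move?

3.0

From (5.7, 2.5) to (7.7, 4.7), the purple torus covered √(2.0² + 2.2²) ≈ 3.0 units.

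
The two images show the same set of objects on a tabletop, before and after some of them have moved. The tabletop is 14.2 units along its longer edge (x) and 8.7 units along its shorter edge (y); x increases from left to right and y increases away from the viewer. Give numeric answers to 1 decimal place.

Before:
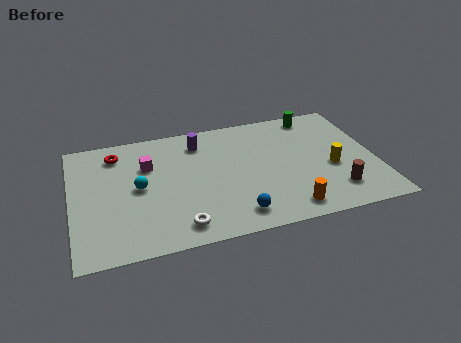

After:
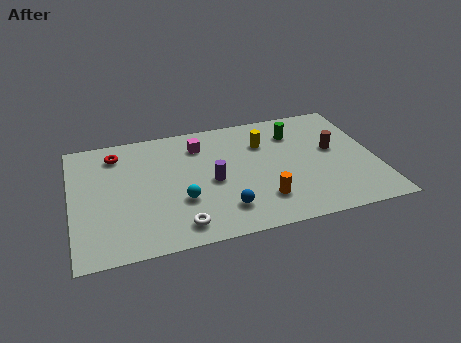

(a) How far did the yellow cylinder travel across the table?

4.0

The yellow cylinder moved from about (12.1, 3.6) to (9.1, 6.2), a distance of √(3.0² + 2.6²) ≈ 4.0.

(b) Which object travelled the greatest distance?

the yellow cylinder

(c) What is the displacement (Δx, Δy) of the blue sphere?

(-0.5, 0.5)

The blue sphere was at about (7.4, 1.4) and moved to about (6.9, 1.9).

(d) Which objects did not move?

the white torus and the red torus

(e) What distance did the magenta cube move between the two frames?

2.7

The magenta cube moved from about (3.6, 5.9) to (6.1, 6.8), a distance of √(2.5² + 0.9²) ≈ 2.7.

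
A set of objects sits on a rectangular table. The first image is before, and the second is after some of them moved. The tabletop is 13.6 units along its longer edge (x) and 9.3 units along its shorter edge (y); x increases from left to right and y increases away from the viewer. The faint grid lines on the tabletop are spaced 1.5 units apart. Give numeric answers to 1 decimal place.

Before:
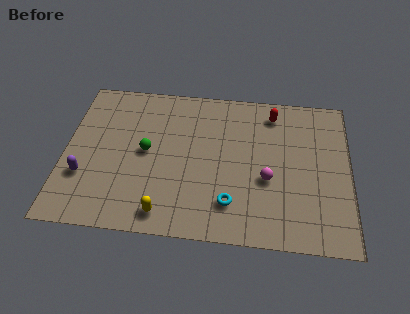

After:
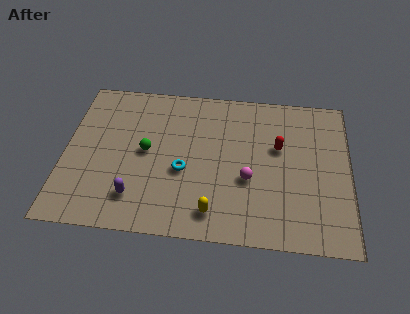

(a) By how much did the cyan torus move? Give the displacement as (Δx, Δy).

(-2.3, 1.7)

The cyan torus was at about (8.0, 2.1) and moved to about (5.7, 3.8).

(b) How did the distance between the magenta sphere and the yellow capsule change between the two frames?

-2.8

They were about 5.4 units apart before and 2.6 after — 2.8 units closer together.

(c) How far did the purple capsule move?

2.7

The purple capsule moved from about (1.0, 3.0) to (3.5, 2.0), a distance of √(2.5² + 1.0²) ≈ 2.7.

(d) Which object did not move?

the green sphere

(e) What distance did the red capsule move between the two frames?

2.1

The red capsule moved from about (9.9, 7.8) to (10.2, 5.7), a distance of √(0.3² + 2.1²) ≈ 2.1.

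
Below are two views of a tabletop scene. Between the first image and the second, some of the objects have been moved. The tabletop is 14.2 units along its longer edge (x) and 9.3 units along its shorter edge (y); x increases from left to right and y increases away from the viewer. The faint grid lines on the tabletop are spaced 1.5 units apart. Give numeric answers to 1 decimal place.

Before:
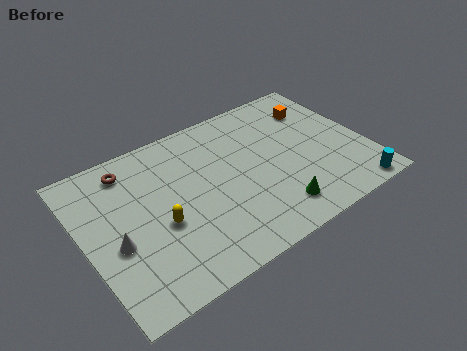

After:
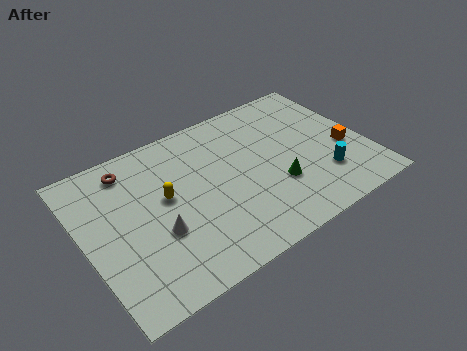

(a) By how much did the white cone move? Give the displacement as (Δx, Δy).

(2.0, -0.4)

The white cone was at about (1.4, 3.8) and moved to about (3.4, 3.4).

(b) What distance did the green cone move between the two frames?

1.5

The green cone was near (9.0, 1.7) before and (9.4, 3.1) after, so it travelled √(0.4² + 1.4²) ≈ 1.5 units.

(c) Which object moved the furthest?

the orange cube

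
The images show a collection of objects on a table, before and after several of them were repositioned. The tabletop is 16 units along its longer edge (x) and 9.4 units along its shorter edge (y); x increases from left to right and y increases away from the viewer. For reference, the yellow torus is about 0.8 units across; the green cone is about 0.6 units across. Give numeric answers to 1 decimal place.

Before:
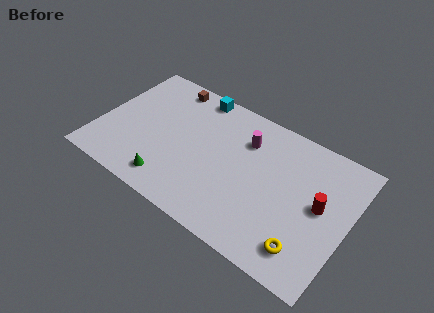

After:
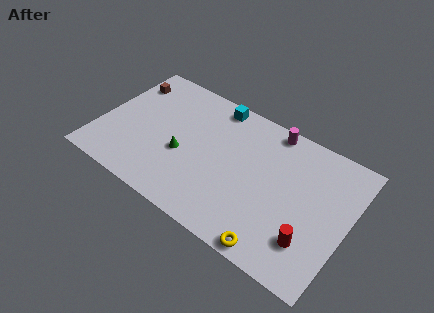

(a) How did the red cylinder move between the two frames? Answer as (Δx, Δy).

(-0.2, -2.6)

The red cylinder started near (14.2, 5.0) and ended near (14.0, 2.4).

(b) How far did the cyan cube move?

1.3

The cyan cube was near (5.5, 8.5) before and (6.8, 8.4) after, so it travelled √(1.3² + 0.1²) ≈ 1.3 units.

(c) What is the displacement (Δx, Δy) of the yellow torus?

(-1.7, -1.0)

From the two frames, the yellow torus sits at roughly (13.8, 1.8) before and (12.1, 0.8) after.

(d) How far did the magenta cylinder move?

2.1

The magenta cylinder moved from about (9.1, 6.9) to (10.5, 8.5), a distance of √(1.4² + 1.6²) ≈ 2.1.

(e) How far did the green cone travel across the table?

2.3

From (5.1, 1.5) to (5.5, 3.8), the green cone covered √(0.4² + 2.3²) ≈ 2.3 units.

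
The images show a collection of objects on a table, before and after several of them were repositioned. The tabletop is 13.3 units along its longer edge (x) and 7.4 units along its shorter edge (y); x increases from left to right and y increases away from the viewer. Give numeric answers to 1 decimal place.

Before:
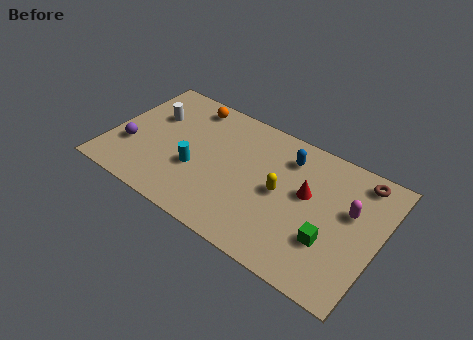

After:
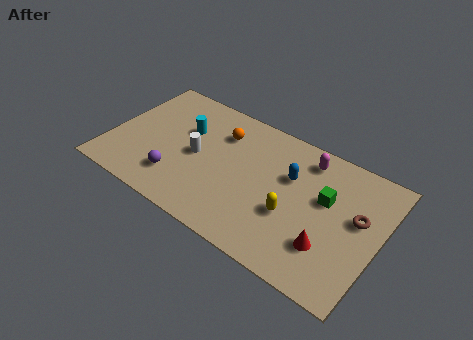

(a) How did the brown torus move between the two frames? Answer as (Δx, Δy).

(0.2, -2.1)

From the two frames, the brown torus sits at roughly (12.0, 6.4) before and (12.2, 4.3) after.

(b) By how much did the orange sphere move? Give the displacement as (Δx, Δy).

(1.8, -0.9)

From the two frames, the orange sphere sits at roughly (3.4, 6.4) before and (5.2, 5.5) after.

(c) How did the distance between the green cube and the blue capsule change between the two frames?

-2.5

The distance was about 4.3 in the first image and 1.8 in the second, so they moved 2.5 units closer together.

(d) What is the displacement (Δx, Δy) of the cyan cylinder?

(-0.9, 2.0)

The cyan cylinder was at about (4.4, 2.8) and moved to about (3.5, 4.8).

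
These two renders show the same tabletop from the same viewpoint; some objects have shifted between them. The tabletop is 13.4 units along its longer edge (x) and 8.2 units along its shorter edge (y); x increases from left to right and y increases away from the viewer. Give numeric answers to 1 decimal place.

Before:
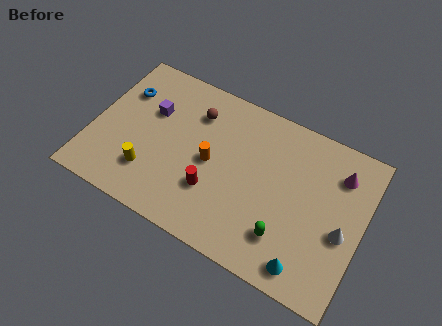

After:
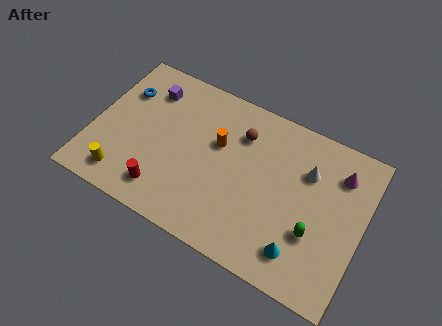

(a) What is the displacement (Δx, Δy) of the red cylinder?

(-2.3, -1.1)

The red cylinder started near (6.2, 2.6) and ended near (3.9, 1.5).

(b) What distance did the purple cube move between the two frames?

1.1

From (2.7, 5.3) to (2.4, 6.4), the purple cube covered √(0.3² + 1.1²) ≈ 1.1 units.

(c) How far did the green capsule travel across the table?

1.5

The green capsule was near (9.9, 2.0) before and (11.2, 2.8) after, so it travelled √(1.3² + 0.8²) ≈ 1.5 units.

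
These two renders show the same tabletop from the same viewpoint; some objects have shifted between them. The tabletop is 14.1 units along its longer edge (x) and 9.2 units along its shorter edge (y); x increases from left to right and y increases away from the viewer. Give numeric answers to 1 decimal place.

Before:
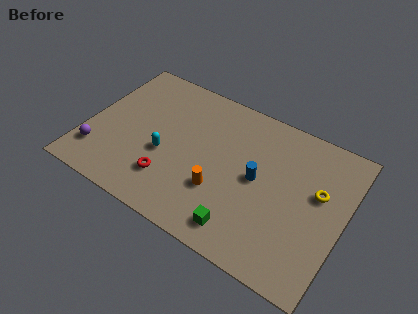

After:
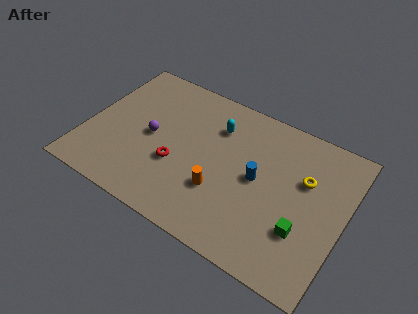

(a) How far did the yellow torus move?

0.9

From (12.6, 5.5) to (11.8, 5.9), the yellow torus covered √(0.8² + 0.4²) ≈ 0.9 units.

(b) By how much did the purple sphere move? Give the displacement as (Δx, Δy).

(2.6, 2.4)

From the two frames, the purple sphere sits at roughly (0.9, 2.1) before and (3.5, 4.5) after.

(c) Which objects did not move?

the orange cylinder and the blue cylinder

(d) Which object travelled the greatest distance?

the cyan capsule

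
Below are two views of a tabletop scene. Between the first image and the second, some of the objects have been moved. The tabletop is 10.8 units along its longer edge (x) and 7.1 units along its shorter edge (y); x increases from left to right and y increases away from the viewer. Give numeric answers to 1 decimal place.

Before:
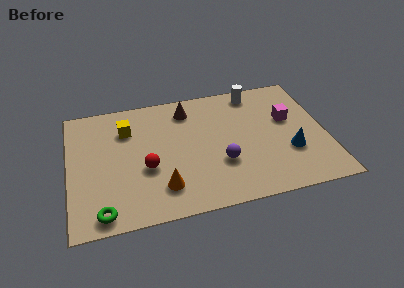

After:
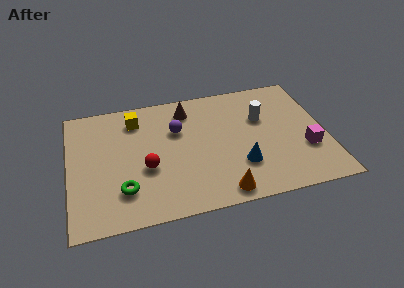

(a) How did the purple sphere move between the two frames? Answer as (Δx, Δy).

(-1.7, 2.3)

From the two frames, the purple sphere sits at roughly (6.3, 2.4) before and (4.6, 4.7) after.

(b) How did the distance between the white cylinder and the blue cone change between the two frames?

-1.3

The distance was about 4.0 in the first image and 2.7 in the second, so they moved 1.3 units closer together.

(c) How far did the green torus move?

1.3

The green torus was near (1.3, 0.8) before and (2.2, 1.8) after, so it travelled √(0.9² + 1.0²) ≈ 1.3 units.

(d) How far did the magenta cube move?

2.0

From (9.3, 4.3) to (9.9, 2.4), the magenta cube covered √(0.6² + 1.9²) ≈ 2.0 units.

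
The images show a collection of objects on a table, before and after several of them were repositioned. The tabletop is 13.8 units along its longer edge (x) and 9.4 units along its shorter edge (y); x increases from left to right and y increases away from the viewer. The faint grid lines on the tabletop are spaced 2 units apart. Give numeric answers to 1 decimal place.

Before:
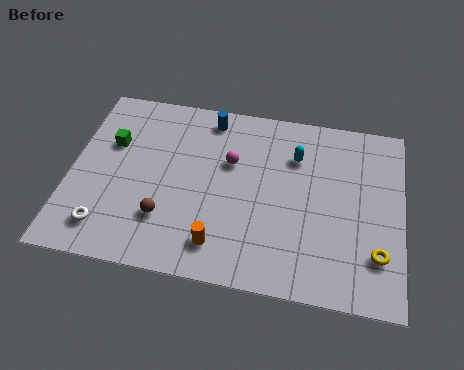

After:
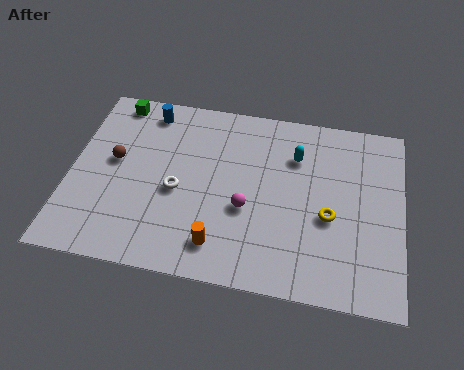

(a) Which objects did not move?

the orange cylinder and the cyan capsule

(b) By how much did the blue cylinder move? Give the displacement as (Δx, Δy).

(-2.6, -0.1)

The blue cylinder started near (5.6, 8.2) and ended near (3.0, 8.1).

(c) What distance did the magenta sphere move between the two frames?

2.4

The magenta sphere moved from about (6.6, 6.0) to (7.4, 3.7), a distance of √(0.8² + 2.3²) ≈ 2.4.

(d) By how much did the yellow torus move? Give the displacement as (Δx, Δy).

(-2.0, 1.5)

From the two frames, the yellow torus sits at roughly (12.8, 2.4) before and (10.8, 3.9) after.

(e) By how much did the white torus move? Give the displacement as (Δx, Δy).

(2.8, 2.4)

From the two frames, the white torus sits at roughly (1.7, 1.7) before and (4.5, 4.1) after.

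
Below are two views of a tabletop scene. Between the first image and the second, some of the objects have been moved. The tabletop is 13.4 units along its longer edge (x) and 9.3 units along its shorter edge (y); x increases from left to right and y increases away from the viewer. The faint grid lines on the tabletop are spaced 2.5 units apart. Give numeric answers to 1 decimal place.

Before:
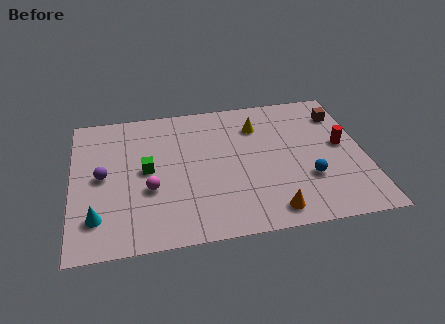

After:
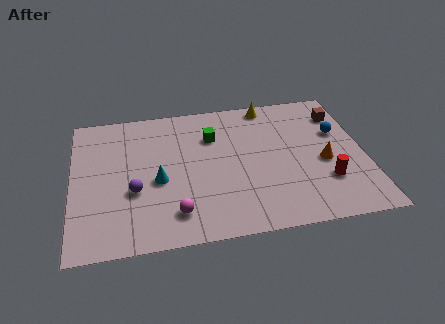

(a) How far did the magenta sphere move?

2.0

The magenta sphere was near (3.5, 3.5) before and (4.6, 1.8) after, so it travelled √(1.1² + 1.7²) ≈ 2.0 units.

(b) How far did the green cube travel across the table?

3.6

The green cube was near (3.4, 4.8) before and (6.5, 6.6) after, so it travelled √(3.1² + 1.8²) ≈ 3.6 units.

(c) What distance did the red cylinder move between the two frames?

2.5

The red cylinder was near (12.4, 5.0) before and (11.5, 2.7) after, so it travelled √(0.9² + 2.3²) ≈ 2.5 units.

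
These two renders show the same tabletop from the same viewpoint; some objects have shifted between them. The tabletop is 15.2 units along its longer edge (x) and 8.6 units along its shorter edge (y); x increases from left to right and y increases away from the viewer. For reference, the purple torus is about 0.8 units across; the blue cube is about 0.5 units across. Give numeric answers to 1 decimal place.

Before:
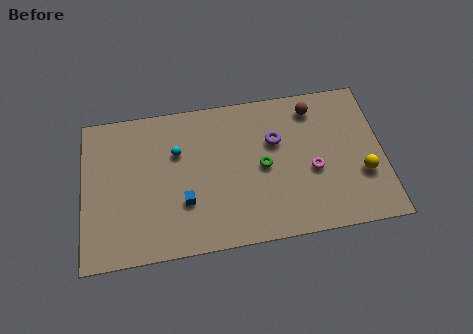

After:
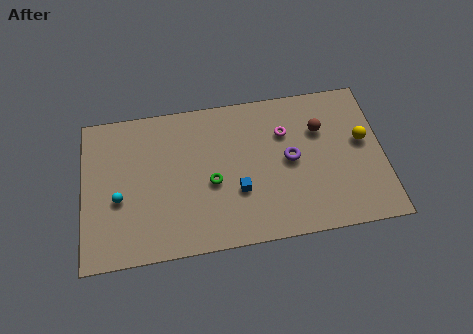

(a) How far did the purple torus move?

1.4

The purple torus was near (9.8, 5.6) before and (10.5, 4.4) after, so it travelled √(0.7² + 1.2²) ≈ 1.4 units.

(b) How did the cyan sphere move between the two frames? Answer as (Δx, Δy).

(-3.0, -2.2)

The cyan sphere started near (4.8, 5.7) and ended near (1.8, 3.5).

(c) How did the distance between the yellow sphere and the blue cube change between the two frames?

-2.3

The distance was about 9.0 in the first image and 6.7 in the second, so they moved 2.3 units closer together.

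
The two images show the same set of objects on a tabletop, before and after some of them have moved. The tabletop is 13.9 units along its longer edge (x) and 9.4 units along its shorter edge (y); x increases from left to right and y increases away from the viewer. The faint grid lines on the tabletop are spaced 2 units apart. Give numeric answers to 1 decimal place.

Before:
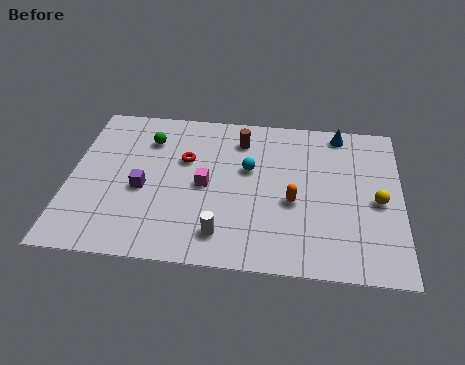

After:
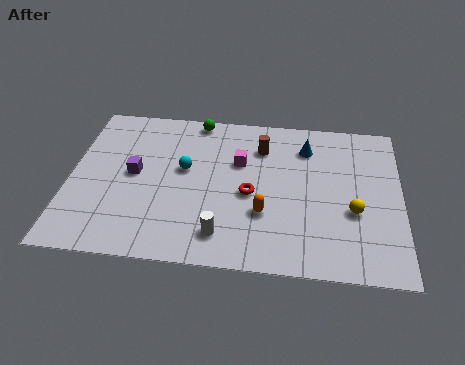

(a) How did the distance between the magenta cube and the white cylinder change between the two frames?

+1.5

The distance was about 2.9 in the first image and 4.4 in the second, so they moved 1.5 units further apart.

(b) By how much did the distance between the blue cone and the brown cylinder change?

-2.4

Before: roughly 4.3 units apart; after: 1.9. That's 2.4 units closer together.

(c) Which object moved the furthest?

the red torus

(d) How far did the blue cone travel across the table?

1.8

From (11.3, 8.4) to (9.9, 7.3), the blue cone covered √(1.4² + 1.1²) ≈ 1.8 units.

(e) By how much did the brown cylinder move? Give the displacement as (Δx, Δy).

(0.9, -0.4)

From the two frames, the brown cylinder sits at roughly (7.1, 7.5) before and (8.0, 7.1) after.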